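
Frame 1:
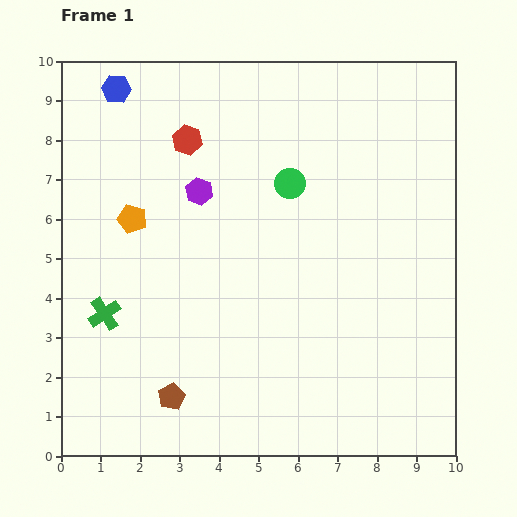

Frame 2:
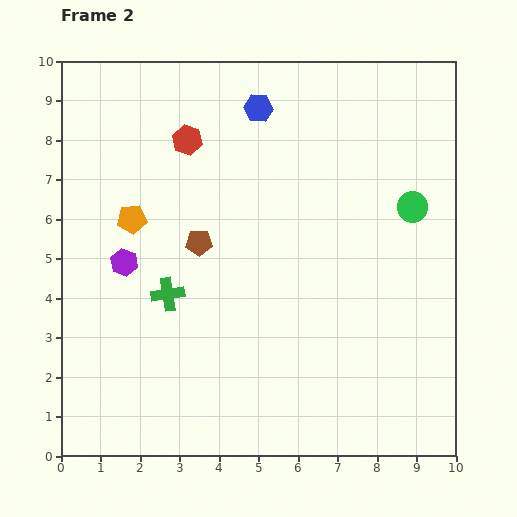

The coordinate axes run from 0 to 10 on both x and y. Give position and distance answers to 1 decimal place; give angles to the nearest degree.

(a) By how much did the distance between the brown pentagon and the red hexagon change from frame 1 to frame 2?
-3.9

Distance in frame 1: 6.5. Distance in frame 2: 2.6.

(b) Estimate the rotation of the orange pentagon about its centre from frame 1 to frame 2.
22° counter-clockwise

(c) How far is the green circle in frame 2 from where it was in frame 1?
3.2

The green circle moved from (5.8, 6.9) to (8.9, 6.3), a distance of √(3.1² + 0.6²) ≈ 3.2.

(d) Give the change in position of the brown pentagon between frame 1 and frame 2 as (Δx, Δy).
(0.7, 3.9)

The brown pentagon was at (2.8, 1.5) in frame 1 and (3.5, 5.4) in frame 2.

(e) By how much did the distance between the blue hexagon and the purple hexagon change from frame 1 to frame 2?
+1.9

Distance in frame 1: 3.3. Distance in frame 2: 5.2.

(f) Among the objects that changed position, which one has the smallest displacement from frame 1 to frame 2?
the green cross

(moved 1.7)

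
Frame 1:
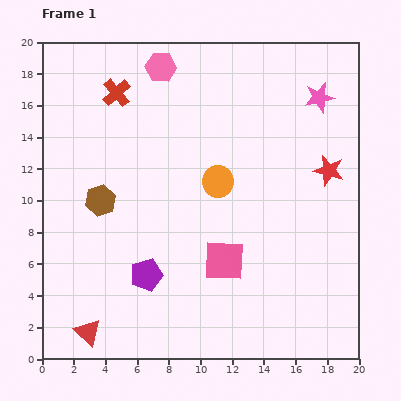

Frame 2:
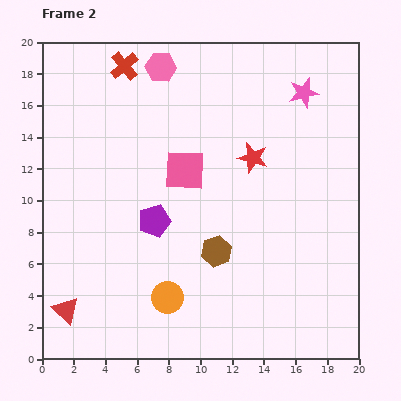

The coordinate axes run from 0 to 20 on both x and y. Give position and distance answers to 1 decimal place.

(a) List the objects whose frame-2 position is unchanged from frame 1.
the pink hexagon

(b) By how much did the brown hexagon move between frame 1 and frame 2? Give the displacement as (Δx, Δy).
(7.3, -3.2)

The brown hexagon was at (3.7, 10.0) in frame 1 and (11.0, 6.8) in frame 2.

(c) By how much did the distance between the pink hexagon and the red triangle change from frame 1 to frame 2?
-0.9

Distance in frame 1: 17.3. Distance in frame 2: 16.4.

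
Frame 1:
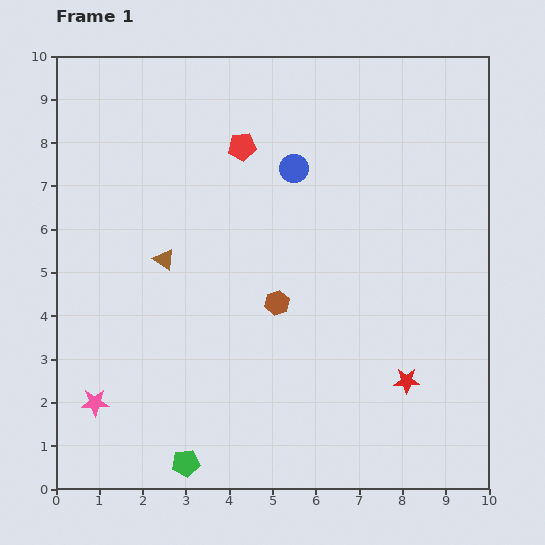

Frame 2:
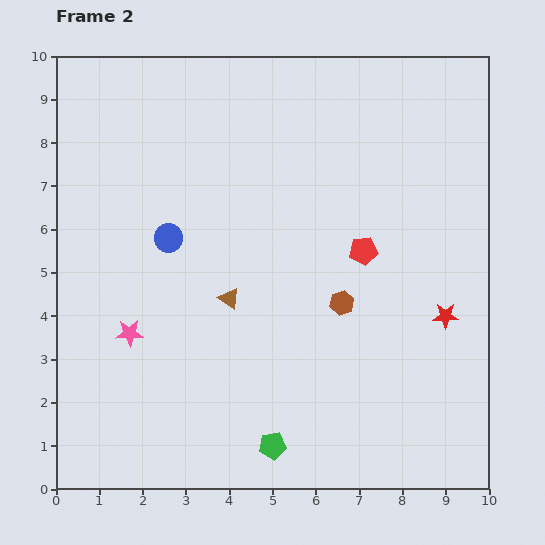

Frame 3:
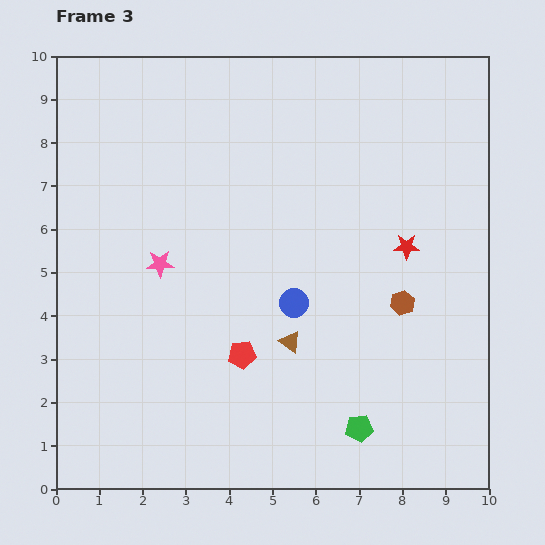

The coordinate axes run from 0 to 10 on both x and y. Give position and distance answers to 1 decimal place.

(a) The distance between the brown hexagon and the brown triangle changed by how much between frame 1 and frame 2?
-0.2

Distance in frame 1: 2.8. Distance in frame 2: 2.6.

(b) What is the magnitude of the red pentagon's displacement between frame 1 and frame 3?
4.8

The red pentagon moved from (4.3, 7.9) to (4.3, 3.1), a distance of √(0.0² + 4.8²) ≈ 4.8.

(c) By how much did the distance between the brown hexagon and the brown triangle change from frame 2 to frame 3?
+0.2

Distance in frame 2: 2.6. Distance in frame 3: 2.8.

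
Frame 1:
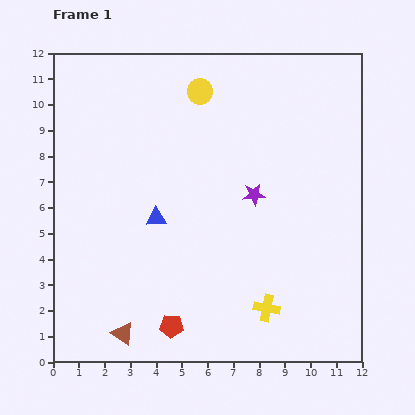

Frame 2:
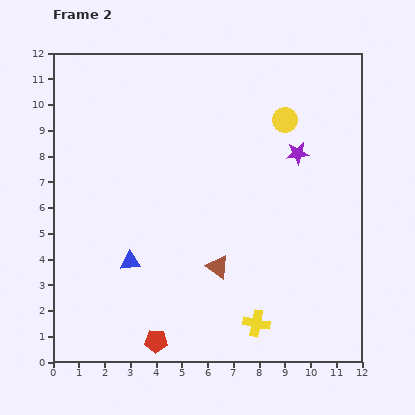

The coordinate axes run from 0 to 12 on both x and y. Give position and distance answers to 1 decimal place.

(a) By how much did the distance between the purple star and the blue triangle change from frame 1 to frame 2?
+3.8

Distance in frame 1: 3.9. Distance in frame 2: 7.7.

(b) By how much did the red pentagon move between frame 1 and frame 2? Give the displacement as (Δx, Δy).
(-0.6, -0.6)

The red pentagon was at (4.6, 1.4) in frame 1 and (4.0, 0.8) in frame 2.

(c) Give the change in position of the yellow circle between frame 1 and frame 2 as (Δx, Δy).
(3.3, -1.1)

The yellow circle was at (5.7, 10.5) in frame 1 and (9.0, 9.4) in frame 2.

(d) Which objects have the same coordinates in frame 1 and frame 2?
none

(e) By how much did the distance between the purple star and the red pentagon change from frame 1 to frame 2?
+3.1

Distance in frame 1: 6.0. Distance in frame 2: 9.1.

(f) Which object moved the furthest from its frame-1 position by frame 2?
the brown triangle

(moved 4.5; next 3.5)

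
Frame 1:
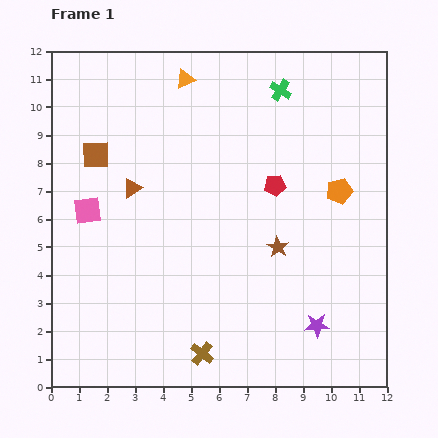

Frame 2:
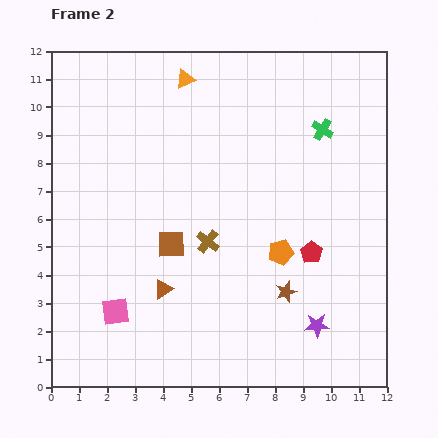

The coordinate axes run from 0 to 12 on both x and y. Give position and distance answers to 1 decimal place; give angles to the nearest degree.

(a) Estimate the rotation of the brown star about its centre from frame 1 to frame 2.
21° clockwise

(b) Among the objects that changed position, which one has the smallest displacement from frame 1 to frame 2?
the brown star

(moved 1.6)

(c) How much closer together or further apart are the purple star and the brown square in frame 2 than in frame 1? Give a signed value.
-4.0

Distance in frame 1: 10.0. Distance in frame 2: 6.0.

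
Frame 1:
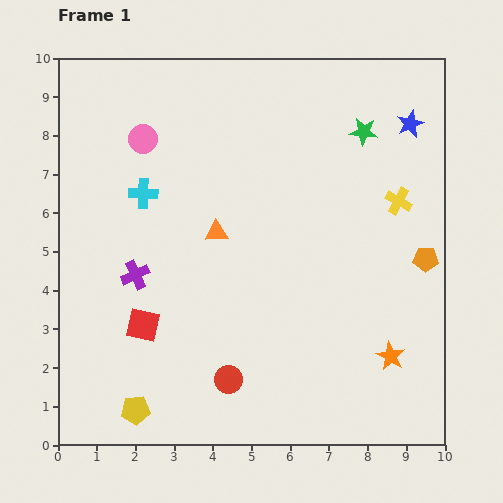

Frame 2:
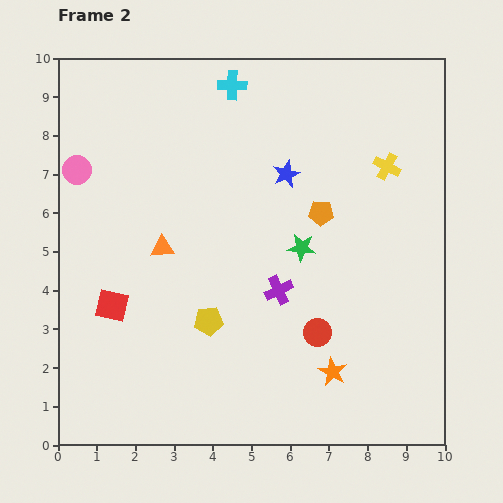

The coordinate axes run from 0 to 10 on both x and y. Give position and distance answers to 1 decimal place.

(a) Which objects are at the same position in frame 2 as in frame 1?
none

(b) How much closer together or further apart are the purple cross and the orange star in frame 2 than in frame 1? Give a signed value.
-4.4

Distance in frame 1: 6.9. Distance in frame 2: 2.5.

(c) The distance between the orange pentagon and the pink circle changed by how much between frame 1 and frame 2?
-1.5

Distance in frame 1: 7.9. Distance in frame 2: 6.4.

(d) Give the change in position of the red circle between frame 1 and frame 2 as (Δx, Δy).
(2.3, 1.2)

The red circle was at (4.4, 1.7) in frame 1 and (6.7, 2.9) in frame 2.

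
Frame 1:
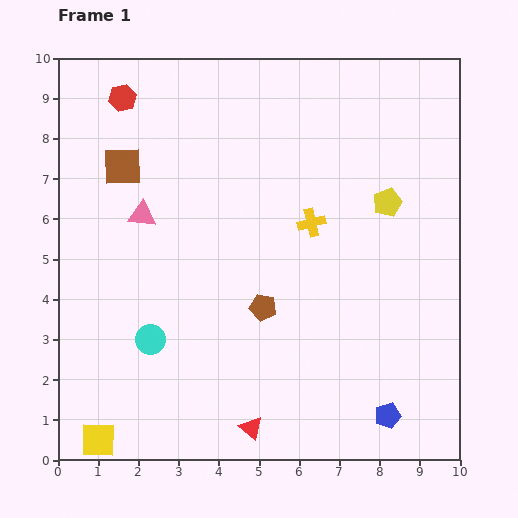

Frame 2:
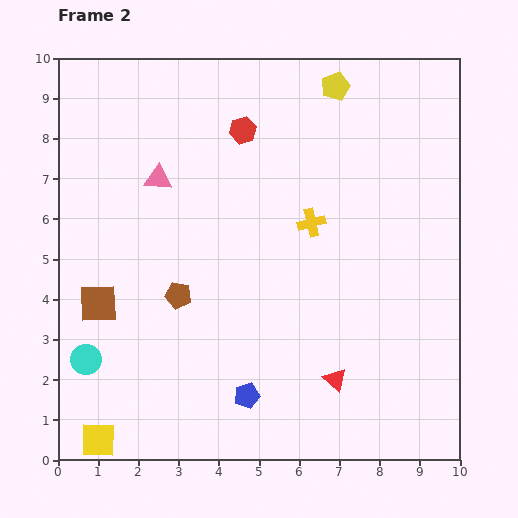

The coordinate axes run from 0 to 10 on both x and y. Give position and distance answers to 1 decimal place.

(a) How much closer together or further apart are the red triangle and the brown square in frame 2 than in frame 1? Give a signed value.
-1.0

Distance in frame 1: 7.2. Distance in frame 2: 6.2.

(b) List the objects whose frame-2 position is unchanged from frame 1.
the yellow cross, the yellow square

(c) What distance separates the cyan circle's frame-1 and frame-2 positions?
1.7

The cyan circle moved from (2.3, 3.0) to (0.7, 2.5), a distance of √(1.6² + 0.5²) ≈ 1.7.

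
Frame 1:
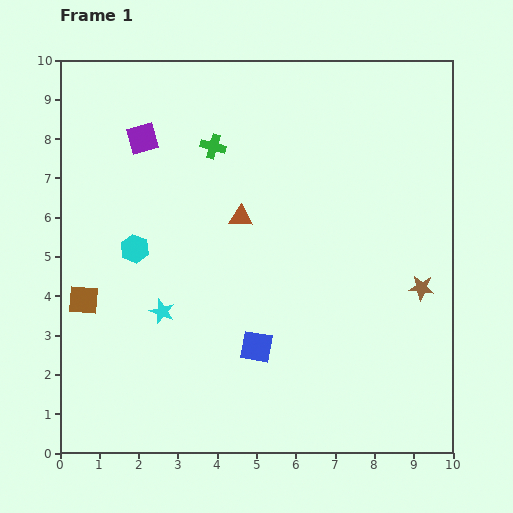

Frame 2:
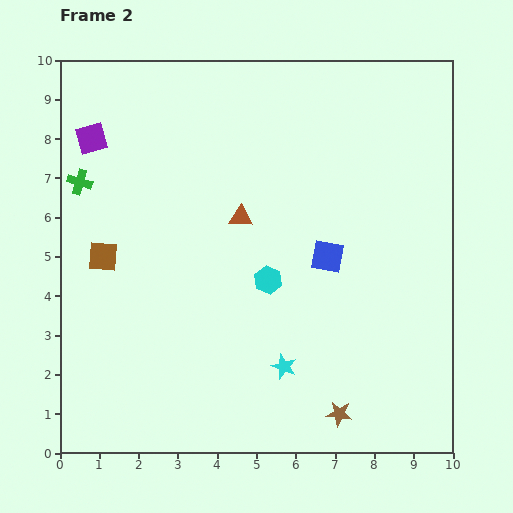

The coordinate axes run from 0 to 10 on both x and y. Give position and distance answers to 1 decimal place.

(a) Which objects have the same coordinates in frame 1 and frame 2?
the brown triangle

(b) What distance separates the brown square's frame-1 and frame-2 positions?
1.2

The brown square moved from (0.6, 3.9) to (1.1, 5.0), a distance of √(0.5² + 1.1²) ≈ 1.2.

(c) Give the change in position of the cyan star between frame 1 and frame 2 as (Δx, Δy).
(3.1, -1.4)

The cyan star was at (2.6, 3.6) in frame 1 and (5.7, 2.2) in frame 2.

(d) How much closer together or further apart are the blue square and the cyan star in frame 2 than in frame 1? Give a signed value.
+0.4

Distance in frame 1: 2.6. Distance in frame 2: 3.0.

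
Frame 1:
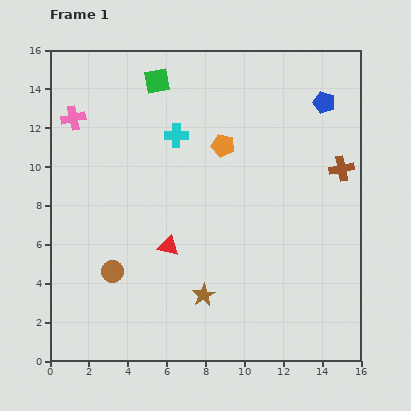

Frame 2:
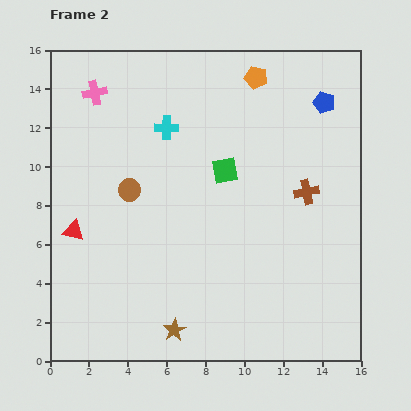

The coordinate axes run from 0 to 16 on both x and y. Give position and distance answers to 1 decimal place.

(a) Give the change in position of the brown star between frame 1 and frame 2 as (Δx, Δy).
(-1.5, -1.8)

The brown star was at (7.9, 3.4) in frame 1 and (6.4, 1.6) in frame 2.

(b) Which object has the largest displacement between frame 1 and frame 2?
the green square

(moved 5.8; next 5.0)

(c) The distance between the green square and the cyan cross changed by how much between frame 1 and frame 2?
+0.7

Distance in frame 1: 3.0. Distance in frame 2: 3.7.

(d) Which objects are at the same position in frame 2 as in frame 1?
the blue pentagon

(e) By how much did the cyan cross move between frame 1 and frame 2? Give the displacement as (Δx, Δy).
(-0.5, 0.4)

The cyan cross was at (6.5, 11.6) in frame 1 and (6.0, 12.0) in frame 2.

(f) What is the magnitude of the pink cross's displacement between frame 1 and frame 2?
1.7

The pink cross moved from (1.2, 12.5) to (2.3, 13.8), a distance of √(1.1² + 1.3²) ≈ 1.7.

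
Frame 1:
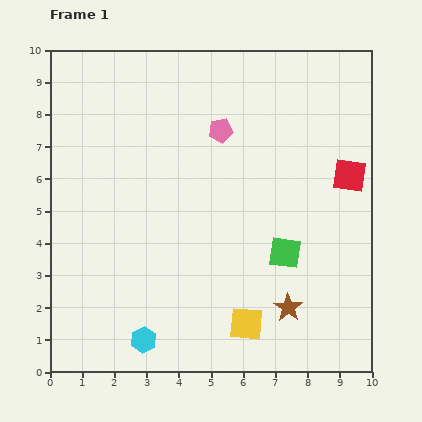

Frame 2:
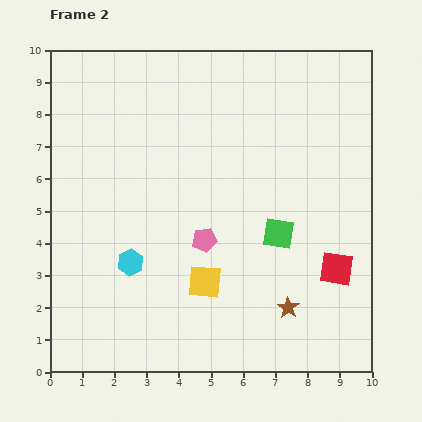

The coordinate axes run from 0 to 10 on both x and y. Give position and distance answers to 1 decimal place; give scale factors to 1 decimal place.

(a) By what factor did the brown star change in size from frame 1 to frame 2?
0.8×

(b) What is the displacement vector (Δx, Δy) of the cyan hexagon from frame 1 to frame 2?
(-0.4, 2.4)

The cyan hexagon was at (2.9, 1.0) in frame 1 and (2.5, 3.4) in frame 2.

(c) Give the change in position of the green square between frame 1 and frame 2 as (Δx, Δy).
(-0.2, 0.6)

The green square was at (7.3, 3.7) in frame 1 and (7.1, 4.3) in frame 2.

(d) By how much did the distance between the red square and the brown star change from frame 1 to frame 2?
-2.6

Distance in frame 1: 4.5. Distance in frame 2: 1.9.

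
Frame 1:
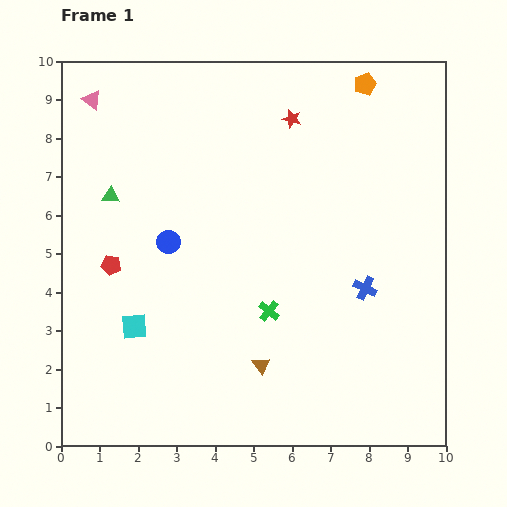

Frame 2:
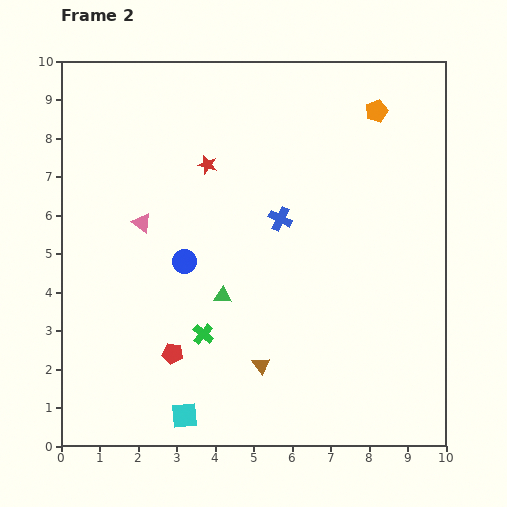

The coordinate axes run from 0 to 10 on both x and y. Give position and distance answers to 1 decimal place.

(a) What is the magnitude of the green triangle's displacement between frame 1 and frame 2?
3.9

The green triangle moved from (1.3, 6.5) to (4.2, 3.9), a distance of √(2.9² + 2.6²) ≈ 3.9.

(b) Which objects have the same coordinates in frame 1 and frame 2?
the brown triangle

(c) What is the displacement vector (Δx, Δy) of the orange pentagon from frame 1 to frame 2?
(0.3, -0.7)

The orange pentagon was at (7.9, 9.4) in frame 1 and (8.2, 8.7) in frame 2.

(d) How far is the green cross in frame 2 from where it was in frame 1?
1.8

The green cross moved from (5.4, 3.5) to (3.7, 2.9), a distance of √(1.7² + 0.6²) ≈ 1.8.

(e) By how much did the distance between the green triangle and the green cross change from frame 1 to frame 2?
-4.0

Distance in frame 1: 5.1. Distance in frame 2: 1.1.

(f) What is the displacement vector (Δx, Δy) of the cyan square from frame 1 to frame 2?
(1.3, -2.3)

The cyan square was at (1.9, 3.1) in frame 1 and (3.2, 0.8) in frame 2.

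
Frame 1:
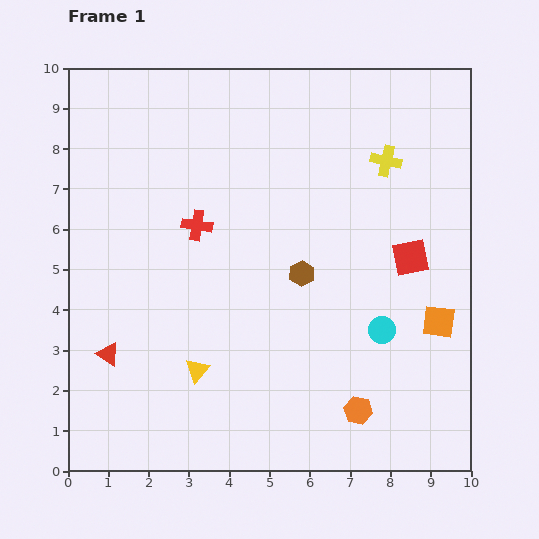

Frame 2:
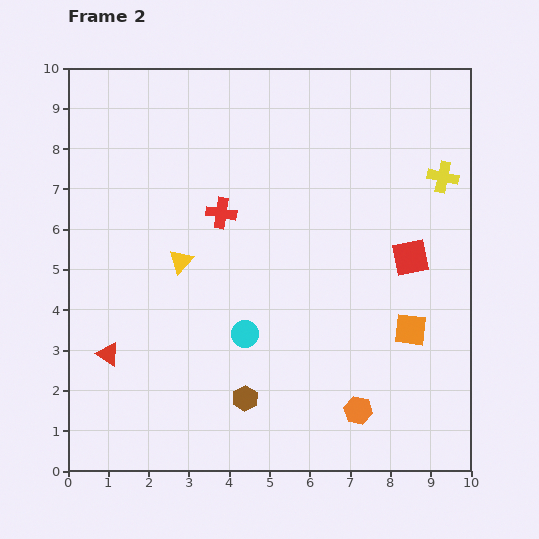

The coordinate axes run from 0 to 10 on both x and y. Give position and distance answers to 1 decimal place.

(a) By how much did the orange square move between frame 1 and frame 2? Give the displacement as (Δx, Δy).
(-0.7, -0.2)

The orange square was at (9.2, 3.7) in frame 1 and (8.5, 3.5) in frame 2.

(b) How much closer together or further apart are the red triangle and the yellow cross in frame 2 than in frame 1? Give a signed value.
+1.0

Distance in frame 1: 8.4. Distance in frame 2: 9.4.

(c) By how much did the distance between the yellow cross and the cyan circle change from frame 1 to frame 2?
+2.1

Distance in frame 1: 4.2. Distance in frame 2: 6.3.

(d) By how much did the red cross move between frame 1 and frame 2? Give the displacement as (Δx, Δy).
(0.6, 0.3)

The red cross was at (3.2, 6.1) in frame 1 and (3.8, 6.4) in frame 2.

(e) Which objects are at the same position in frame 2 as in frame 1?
the red square, the red triangle, the orange hexagon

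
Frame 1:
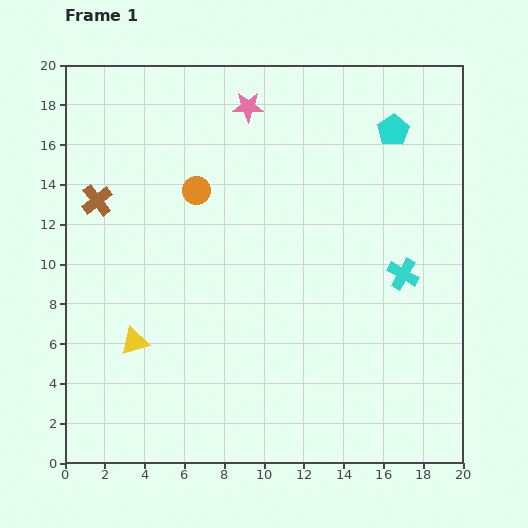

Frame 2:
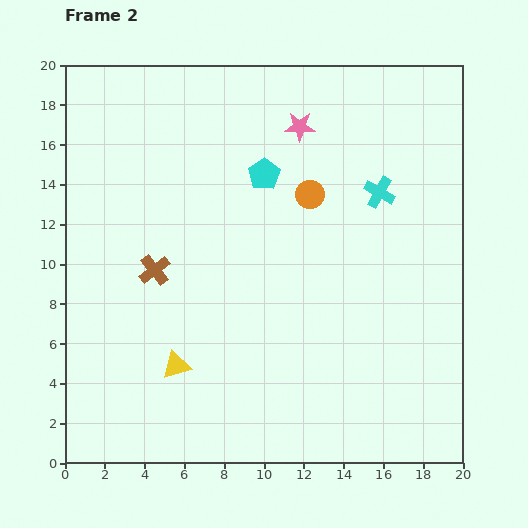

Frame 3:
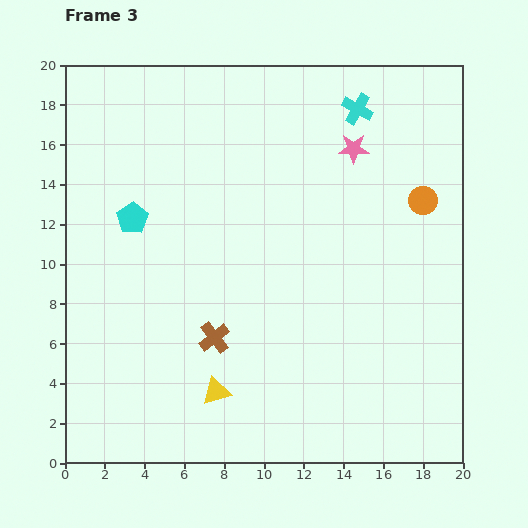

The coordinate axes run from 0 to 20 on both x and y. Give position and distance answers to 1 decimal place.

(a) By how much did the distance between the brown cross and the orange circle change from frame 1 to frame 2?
+3.7

Distance in frame 1: 5.0. Distance in frame 2: 8.7.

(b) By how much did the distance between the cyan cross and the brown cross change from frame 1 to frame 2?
-3.8

Distance in frame 1: 15.8. Distance in frame 2: 12.0.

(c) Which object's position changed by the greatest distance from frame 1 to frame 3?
the cyan pentagon

(moved 13.8; next 11.4)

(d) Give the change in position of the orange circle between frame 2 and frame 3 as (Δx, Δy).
(5.7, -0.3)

The orange circle was at (12.3, 13.5) in frame 2 and (18.0, 13.2) in frame 3.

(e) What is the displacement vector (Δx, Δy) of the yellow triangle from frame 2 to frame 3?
(2.0, -1.3)

The yellow triangle was at (5.6, 4.9) in frame 2 and (7.6, 3.6) in frame 3.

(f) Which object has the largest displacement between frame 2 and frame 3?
the cyan pentagon

(moved 7.0; next 5.7)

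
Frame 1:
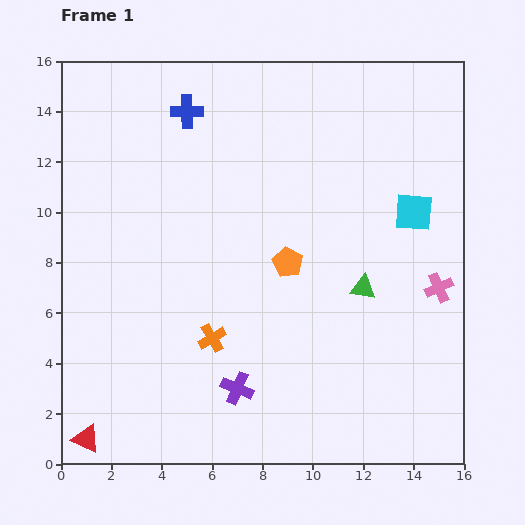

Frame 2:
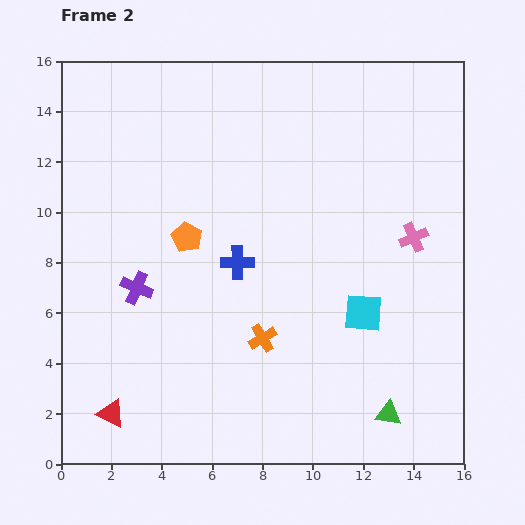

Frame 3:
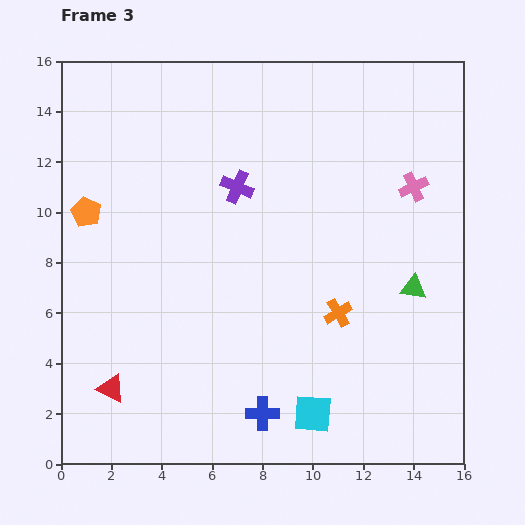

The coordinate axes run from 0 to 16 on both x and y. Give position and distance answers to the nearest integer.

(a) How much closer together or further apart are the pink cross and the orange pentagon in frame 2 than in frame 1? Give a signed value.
+3

Distance in frame 1: 6. Distance in frame 2: 9.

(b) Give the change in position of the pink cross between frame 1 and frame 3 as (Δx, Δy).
(-1, 4)

The pink cross was at (15, 7) in frame 1 and (14, 11) in frame 3.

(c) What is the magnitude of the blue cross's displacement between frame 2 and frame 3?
6

The blue cross moved from (7, 8) to (8, 2), a distance of √(1² + 6²) ≈ 6.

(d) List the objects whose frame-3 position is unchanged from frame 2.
none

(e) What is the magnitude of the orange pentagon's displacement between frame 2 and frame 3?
4

The orange pentagon moved from (5, 9) to (1, 10), a distance of √(4² + 1²) ≈ 4.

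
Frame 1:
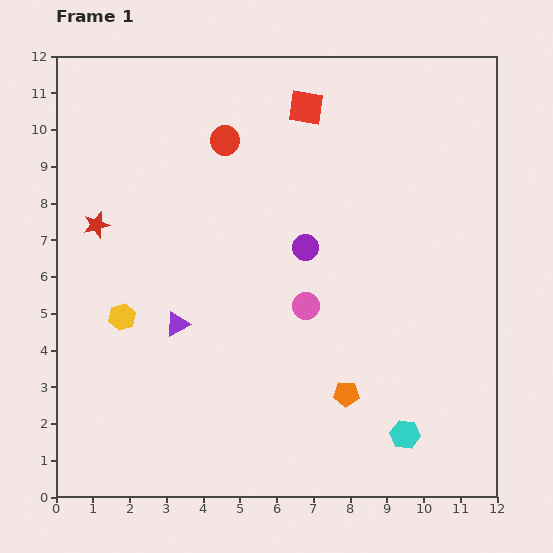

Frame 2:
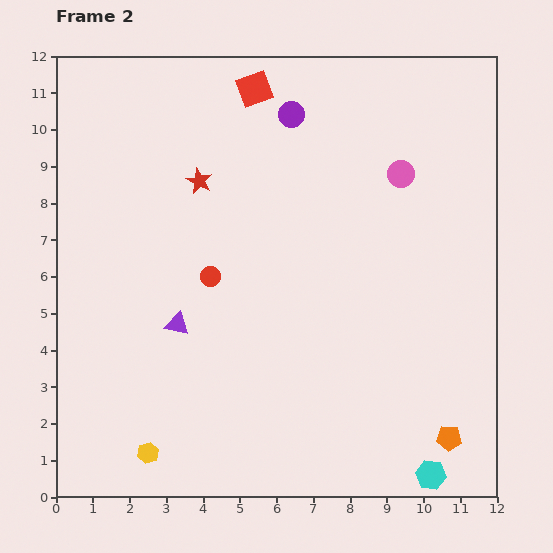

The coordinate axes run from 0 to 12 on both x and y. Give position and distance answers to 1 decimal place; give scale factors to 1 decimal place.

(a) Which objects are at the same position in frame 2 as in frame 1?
the purple triangle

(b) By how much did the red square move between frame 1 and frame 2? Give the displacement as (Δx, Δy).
(-1.4, 0.5)

The red square was at (6.8, 10.6) in frame 1 and (5.4, 11.1) in frame 2.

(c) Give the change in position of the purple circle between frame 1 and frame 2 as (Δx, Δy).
(-0.4, 3.6)

The purple circle was at (6.8, 6.8) in frame 1 and (6.4, 10.4) in frame 2.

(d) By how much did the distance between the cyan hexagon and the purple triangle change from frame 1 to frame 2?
+1.1

Distance in frame 1: 6.9. Distance in frame 2: 8.0.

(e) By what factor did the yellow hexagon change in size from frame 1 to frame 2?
0.8×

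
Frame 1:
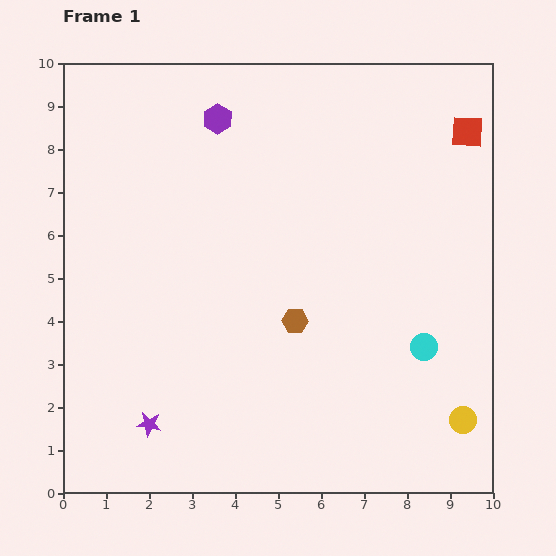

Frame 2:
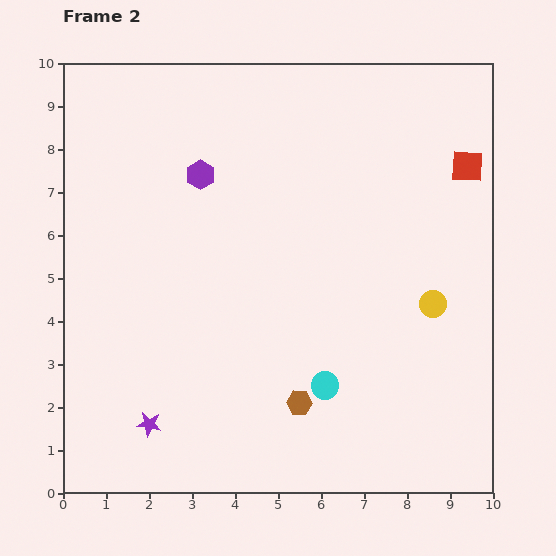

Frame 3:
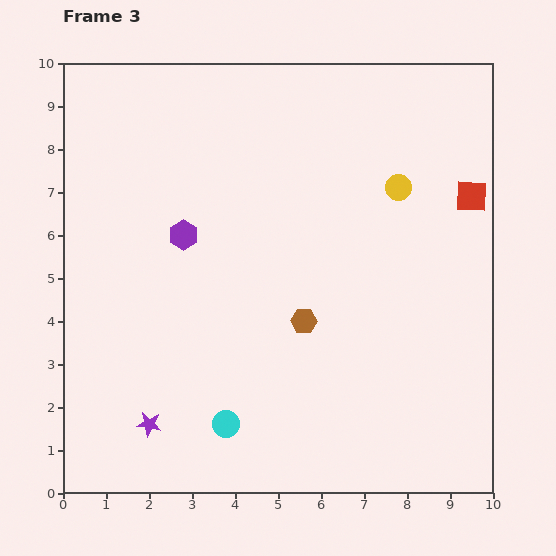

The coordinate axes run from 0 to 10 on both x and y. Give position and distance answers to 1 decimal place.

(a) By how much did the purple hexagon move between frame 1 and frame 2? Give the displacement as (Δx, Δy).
(-0.4, -1.3)

The purple hexagon was at (3.6, 8.7) in frame 1 and (3.2, 7.4) in frame 2.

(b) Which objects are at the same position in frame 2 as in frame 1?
the purple star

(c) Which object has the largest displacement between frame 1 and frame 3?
the yellow circle

(moved 5.6; next 4.9)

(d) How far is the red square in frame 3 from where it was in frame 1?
1.5

The red square moved from (9.4, 8.4) to (9.5, 6.9), a distance of √(0.1² + 1.5²) ≈ 1.5.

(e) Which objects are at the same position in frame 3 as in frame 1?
the purple star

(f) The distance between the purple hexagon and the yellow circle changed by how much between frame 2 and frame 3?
-1.1

Distance in frame 2: 6.2. Distance in frame 3: 5.1.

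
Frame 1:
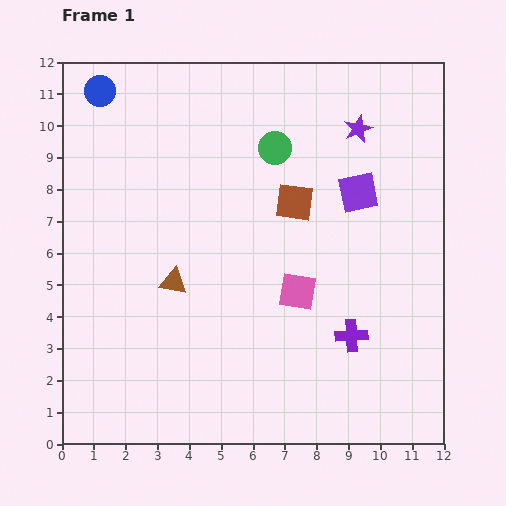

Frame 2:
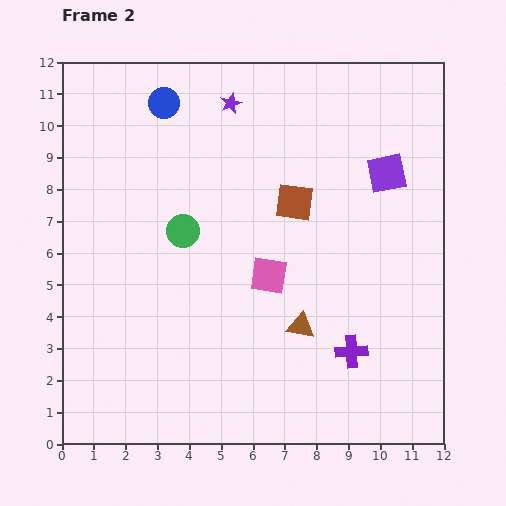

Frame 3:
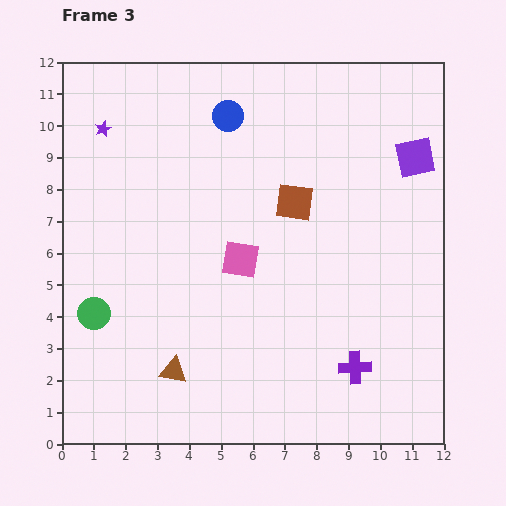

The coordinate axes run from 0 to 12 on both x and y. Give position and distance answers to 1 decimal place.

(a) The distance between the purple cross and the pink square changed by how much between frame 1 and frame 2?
+1.3

Distance in frame 1: 2.2. Distance in frame 2: 3.5.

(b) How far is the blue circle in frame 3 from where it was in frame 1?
4.1

The blue circle moved from (1.2, 11.1) to (5.2, 10.3), a distance of √(4.0² + 0.8²) ≈ 4.1.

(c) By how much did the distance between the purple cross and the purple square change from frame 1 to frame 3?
+2.4

Distance in frame 1: 4.5. Distance in frame 3: 6.9.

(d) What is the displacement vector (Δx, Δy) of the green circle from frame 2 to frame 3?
(-2.8, -2.6)

The green circle was at (3.8, 6.7) in frame 2 and (1.0, 4.1) in frame 3.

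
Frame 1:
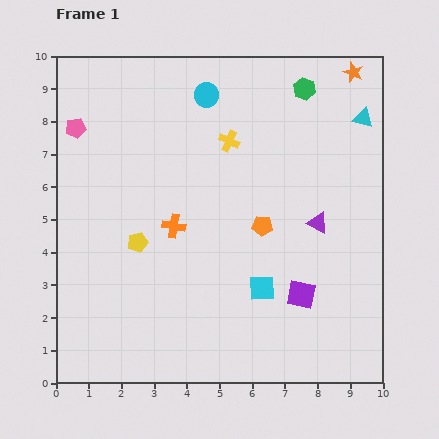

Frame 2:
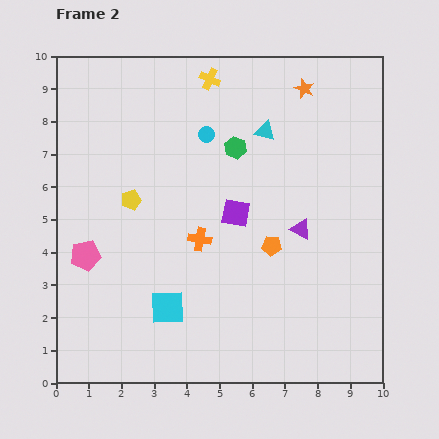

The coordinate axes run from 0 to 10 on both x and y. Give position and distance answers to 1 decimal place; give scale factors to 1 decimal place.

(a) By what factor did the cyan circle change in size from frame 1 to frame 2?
0.7×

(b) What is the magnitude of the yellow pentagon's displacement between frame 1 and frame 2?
1.3

The yellow pentagon moved from (2.5, 4.3) to (2.3, 5.6), a distance of √(0.2² + 1.3²) ≈ 1.3.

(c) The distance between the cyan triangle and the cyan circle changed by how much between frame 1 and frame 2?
-3.1

Distance in frame 1: 4.9. Distance in frame 2: 1.8.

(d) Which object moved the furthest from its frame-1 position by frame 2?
the pink pentagon

(moved 3.9; next 3.2)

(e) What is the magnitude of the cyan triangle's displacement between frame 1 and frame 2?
3.0

The cyan triangle moved from (9.4, 8.1) to (6.4, 7.7), a distance of √(3.0² + 0.4²) ≈ 3.0.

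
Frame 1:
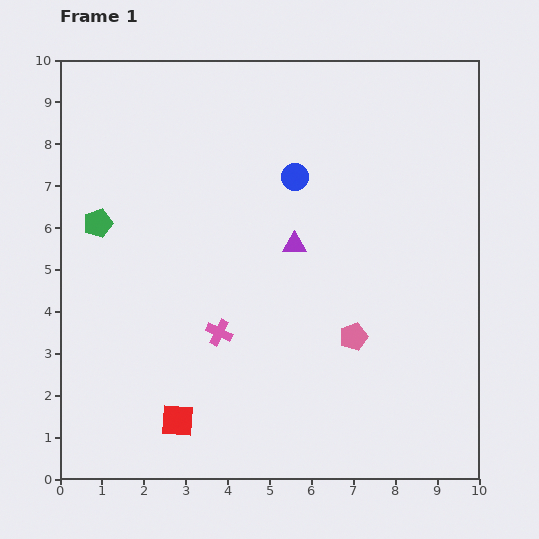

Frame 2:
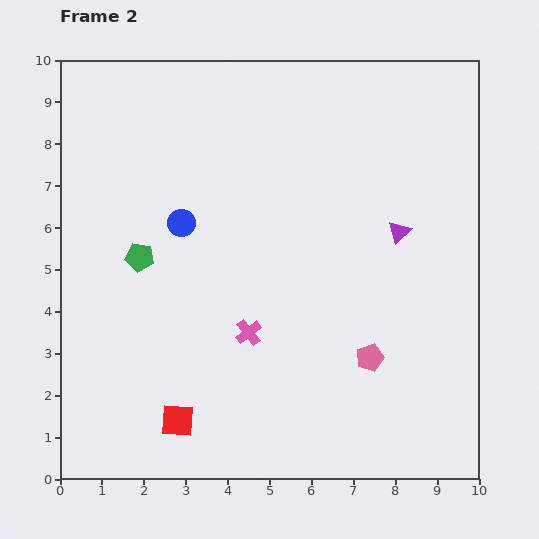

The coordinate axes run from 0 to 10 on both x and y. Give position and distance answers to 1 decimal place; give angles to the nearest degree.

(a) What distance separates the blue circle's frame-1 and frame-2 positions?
2.9

The blue circle moved from (5.6, 7.2) to (2.9, 6.1), a distance of √(2.7² + 1.1²) ≈ 2.9.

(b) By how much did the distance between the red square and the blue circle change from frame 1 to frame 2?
-1.7

Distance in frame 1: 6.4. Distance in frame 2: 4.7.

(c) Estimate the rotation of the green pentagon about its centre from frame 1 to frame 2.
27° clockwise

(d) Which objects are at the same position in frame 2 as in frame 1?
the red square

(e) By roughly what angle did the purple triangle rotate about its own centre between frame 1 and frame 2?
44° counter-clockwise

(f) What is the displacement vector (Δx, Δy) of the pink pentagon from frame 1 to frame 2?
(0.4, -0.5)

The pink pentagon was at (7.0, 3.4) in frame 1 and (7.4, 2.9) in frame 2.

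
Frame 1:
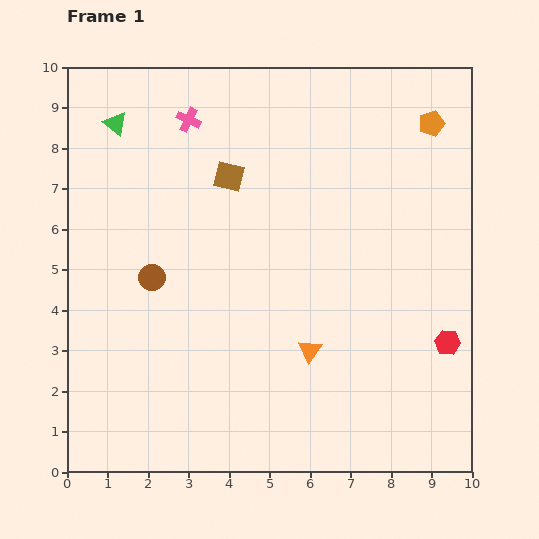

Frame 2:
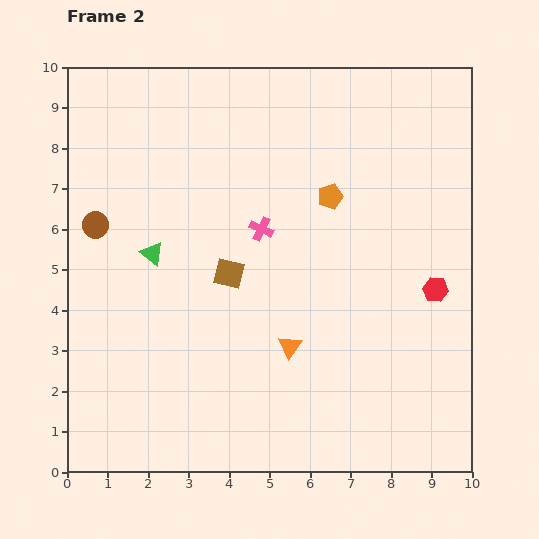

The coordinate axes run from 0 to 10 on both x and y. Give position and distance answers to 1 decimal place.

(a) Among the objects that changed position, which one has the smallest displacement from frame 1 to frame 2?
the orange triangle

(moved 0.5)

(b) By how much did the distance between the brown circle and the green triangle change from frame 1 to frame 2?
-2.3

Distance in frame 1: 3.9. Distance in frame 2: 1.6.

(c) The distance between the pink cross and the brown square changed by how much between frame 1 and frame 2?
-0.3

Distance in frame 1: 1.7. Distance in frame 2: 1.4.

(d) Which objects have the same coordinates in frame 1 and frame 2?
none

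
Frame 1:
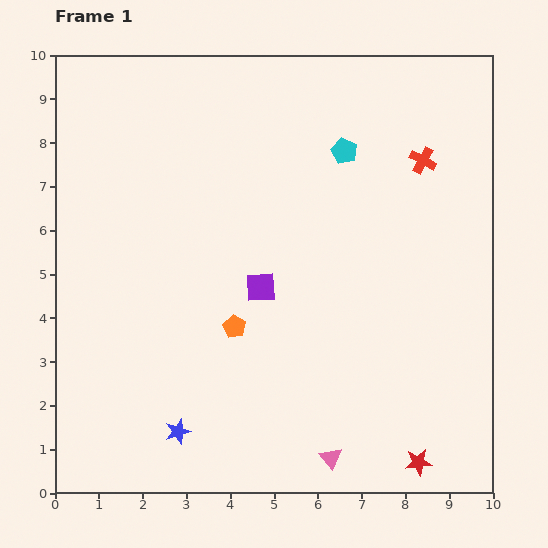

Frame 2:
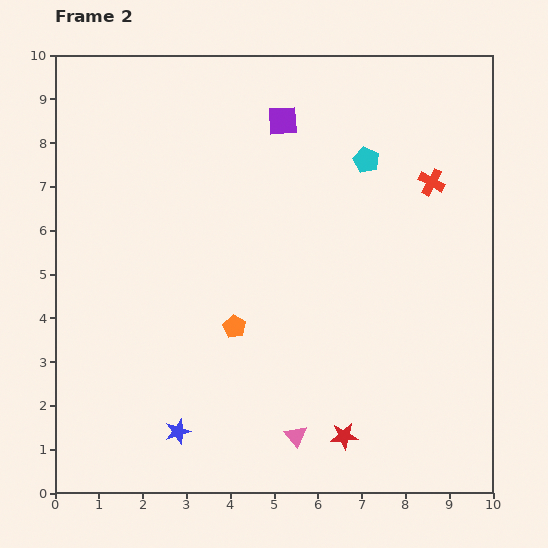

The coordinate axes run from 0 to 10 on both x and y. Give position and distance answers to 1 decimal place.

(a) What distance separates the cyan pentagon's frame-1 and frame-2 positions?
0.5

The cyan pentagon moved from (6.6, 7.8) to (7.1, 7.6), a distance of √(0.5² + 0.2²) ≈ 0.5.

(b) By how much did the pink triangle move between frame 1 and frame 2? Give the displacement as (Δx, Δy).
(-0.8, 0.5)

The pink triangle was at (6.3, 0.8) in frame 1 and (5.5, 1.3) in frame 2.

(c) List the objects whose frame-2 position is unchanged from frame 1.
the orange pentagon, the blue star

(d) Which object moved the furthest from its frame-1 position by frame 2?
the purple square

(moved 3.8; next 1.8)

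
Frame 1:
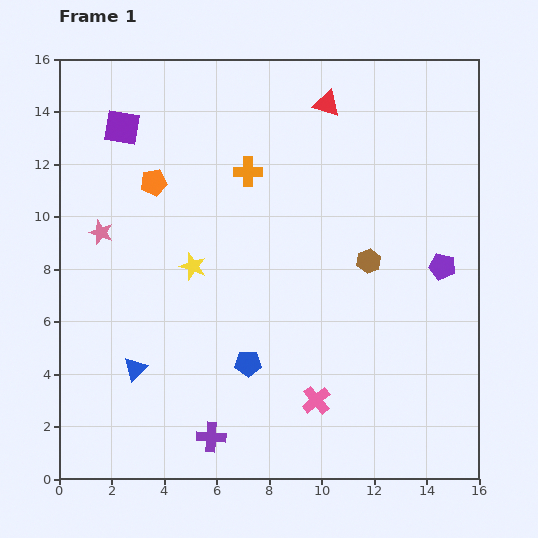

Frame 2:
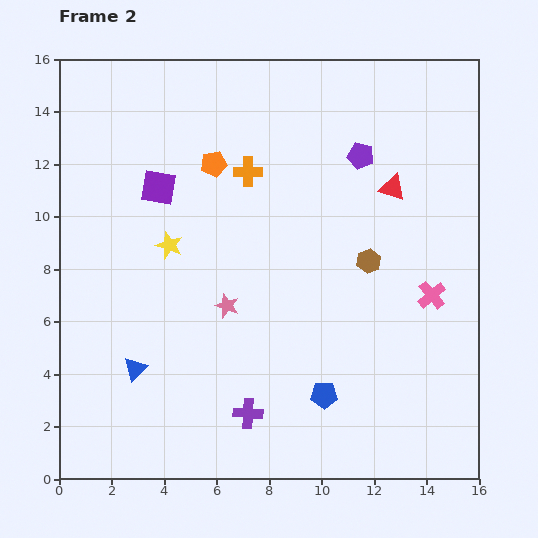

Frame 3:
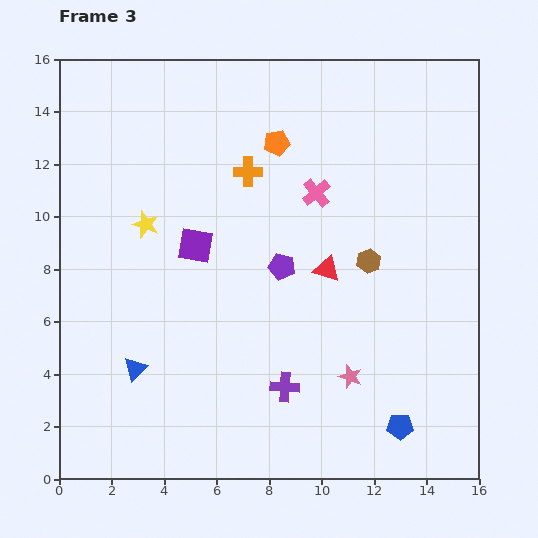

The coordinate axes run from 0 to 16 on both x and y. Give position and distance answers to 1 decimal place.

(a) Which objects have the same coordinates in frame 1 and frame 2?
the orange cross, the brown hexagon, the blue triangle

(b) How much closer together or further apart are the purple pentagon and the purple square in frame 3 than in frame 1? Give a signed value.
-9.9

Distance in frame 1: 13.3. Distance in frame 3: 3.4.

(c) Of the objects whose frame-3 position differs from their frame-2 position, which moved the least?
the yellow star

(moved 1.2)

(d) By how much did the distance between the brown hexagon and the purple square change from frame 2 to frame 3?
-1.9

Distance in frame 2: 8.5. Distance in frame 3: 6.6.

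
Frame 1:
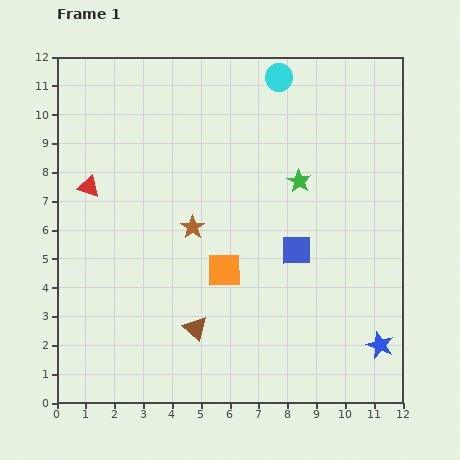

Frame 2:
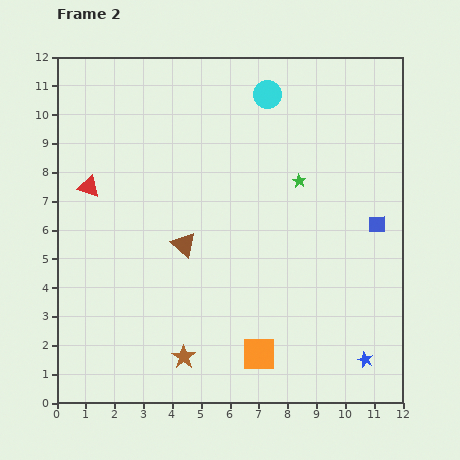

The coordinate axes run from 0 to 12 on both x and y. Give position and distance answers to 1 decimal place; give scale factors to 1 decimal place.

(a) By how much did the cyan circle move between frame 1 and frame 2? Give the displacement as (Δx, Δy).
(-0.4, -0.6)

The cyan circle was at (7.7, 11.3) in frame 1 and (7.3, 10.7) in frame 2.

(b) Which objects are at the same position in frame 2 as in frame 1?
the green star, the red triangle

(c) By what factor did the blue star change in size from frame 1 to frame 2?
0.6×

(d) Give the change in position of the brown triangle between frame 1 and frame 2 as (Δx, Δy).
(-0.4, 2.9)

The brown triangle was at (4.8, 2.6) in frame 1 and (4.4, 5.5) in frame 2.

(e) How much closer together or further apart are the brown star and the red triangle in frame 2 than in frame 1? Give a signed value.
+2.9

Distance in frame 1: 3.9. Distance in frame 2: 6.8.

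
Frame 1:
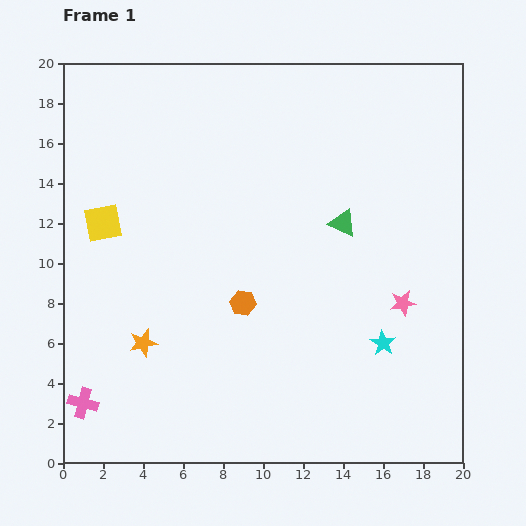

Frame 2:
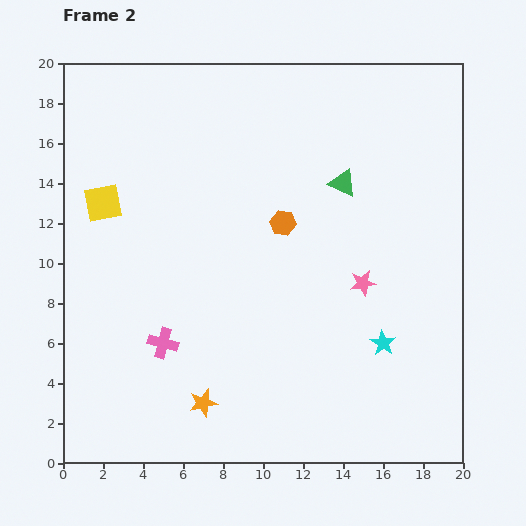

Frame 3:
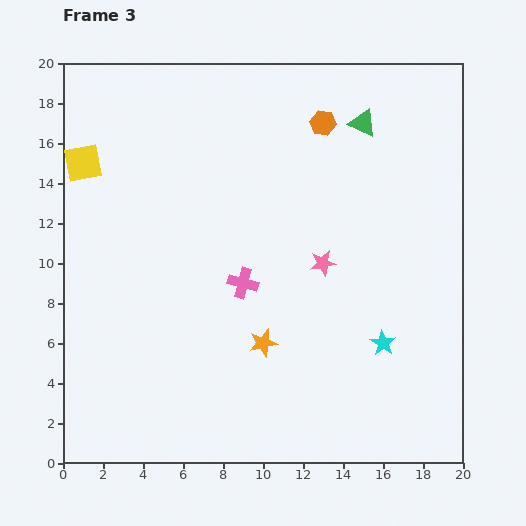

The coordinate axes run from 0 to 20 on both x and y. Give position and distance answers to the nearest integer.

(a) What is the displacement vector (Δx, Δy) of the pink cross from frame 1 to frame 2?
(4, 3)

The pink cross was at (1, 3) in frame 1 and (5, 6) in frame 2.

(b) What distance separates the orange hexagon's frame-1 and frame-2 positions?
4

The orange hexagon moved from (9, 8) to (11, 12), a distance of √(2² + 4²) ≈ 4.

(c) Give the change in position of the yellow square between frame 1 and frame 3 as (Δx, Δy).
(-1, 3)

The yellow square was at (2, 12) in frame 1 and (1, 15) in frame 3.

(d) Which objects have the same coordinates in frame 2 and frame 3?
the cyan star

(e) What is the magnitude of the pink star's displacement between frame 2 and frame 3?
2

The pink star moved from (15, 9) to (13, 10), a distance of √(2² + 1²) ≈ 2.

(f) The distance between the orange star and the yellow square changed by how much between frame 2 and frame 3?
+2

Distance in frame 2: 11. Distance in frame 3: 13.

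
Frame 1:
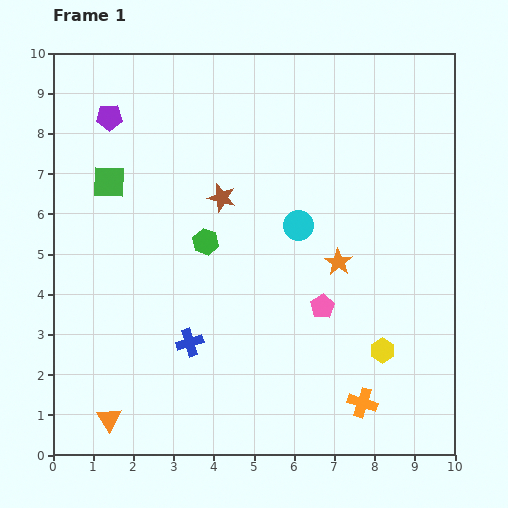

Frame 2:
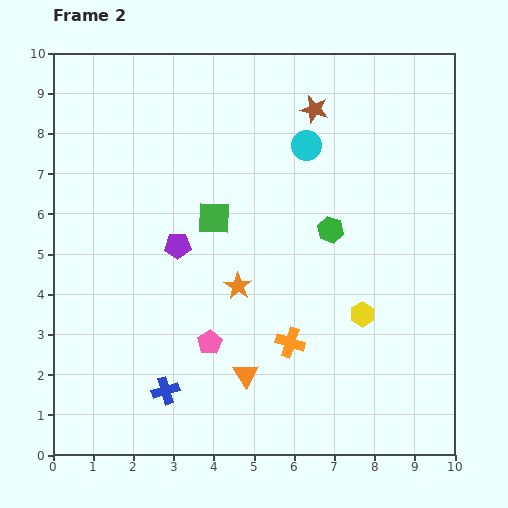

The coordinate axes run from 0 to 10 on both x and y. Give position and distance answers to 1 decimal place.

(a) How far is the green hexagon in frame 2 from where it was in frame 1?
3.1

The green hexagon moved from (3.8, 5.3) to (6.9, 5.6), a distance of √(3.1² + 0.3²) ≈ 3.1.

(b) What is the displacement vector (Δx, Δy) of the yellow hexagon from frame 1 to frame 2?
(-0.5, 0.9)

The yellow hexagon was at (8.2, 2.6) in frame 1 and (7.7, 3.5) in frame 2.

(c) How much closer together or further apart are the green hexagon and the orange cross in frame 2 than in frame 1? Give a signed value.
-2.6

Distance in frame 1: 5.6. Distance in frame 2: 3.0.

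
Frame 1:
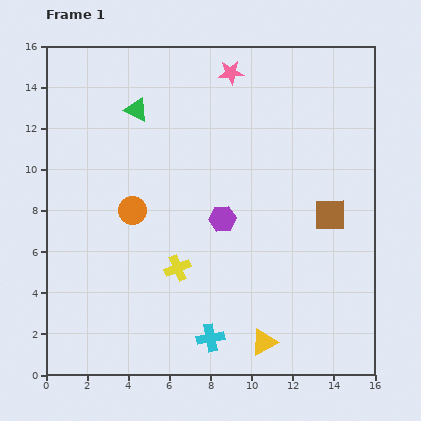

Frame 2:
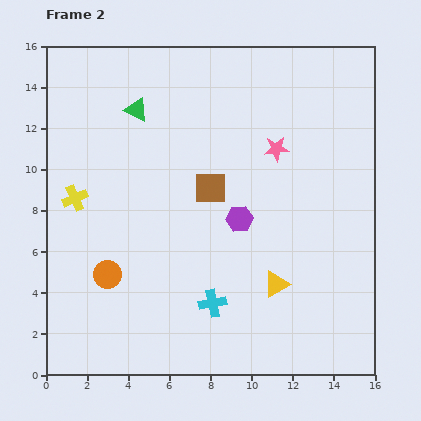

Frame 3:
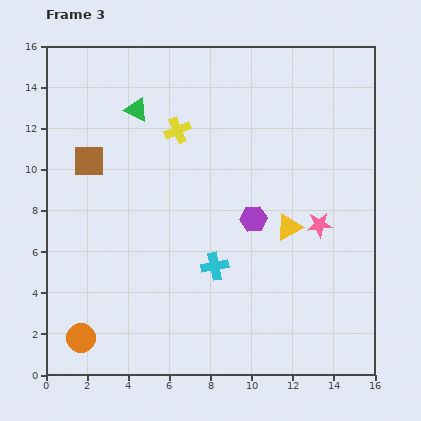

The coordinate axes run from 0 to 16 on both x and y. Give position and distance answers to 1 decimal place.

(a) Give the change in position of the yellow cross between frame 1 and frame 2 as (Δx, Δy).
(-5.0, 3.4)

The yellow cross was at (6.4, 5.2) in frame 1 and (1.4, 8.6) in frame 2.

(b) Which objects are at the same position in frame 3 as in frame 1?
the green triangle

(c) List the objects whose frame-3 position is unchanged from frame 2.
the green triangle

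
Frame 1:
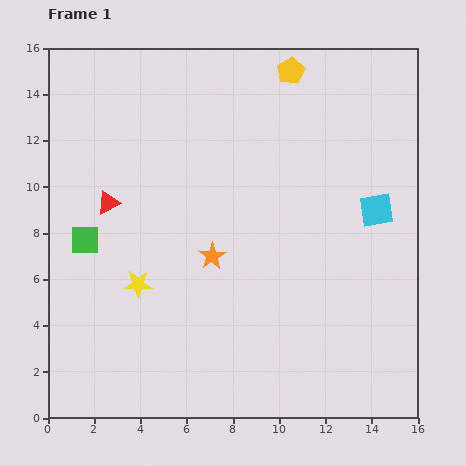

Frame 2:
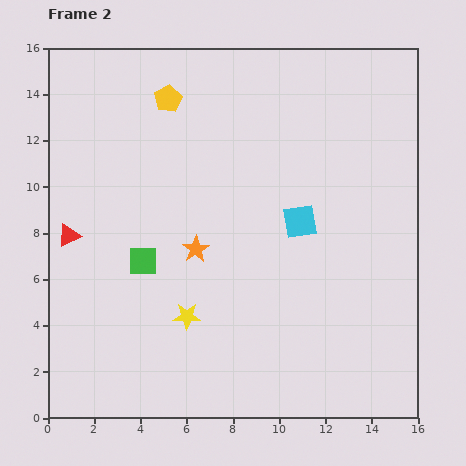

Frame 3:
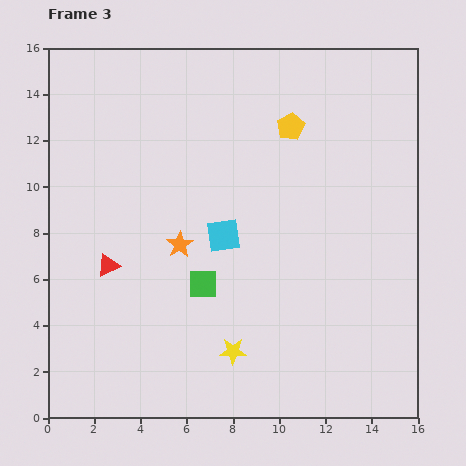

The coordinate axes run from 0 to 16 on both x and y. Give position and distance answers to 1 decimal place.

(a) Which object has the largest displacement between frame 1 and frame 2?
the yellow pentagon

(moved 5.4; next 3.3)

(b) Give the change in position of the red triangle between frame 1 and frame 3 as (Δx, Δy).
(0.0, -2.7)

The red triangle was at (2.6, 9.3) in frame 1 and (2.6, 6.6) in frame 3.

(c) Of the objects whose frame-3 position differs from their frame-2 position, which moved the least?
the orange star

(moved 0.7)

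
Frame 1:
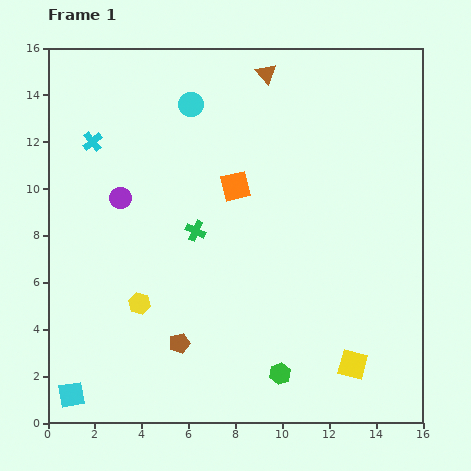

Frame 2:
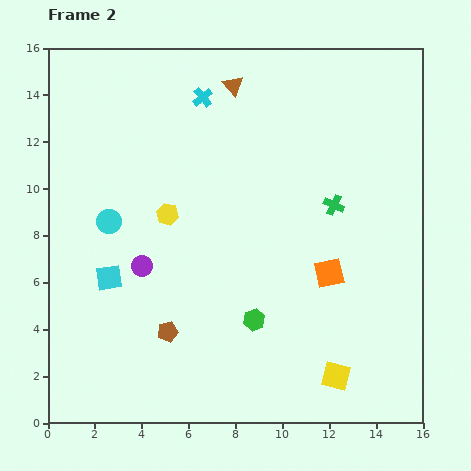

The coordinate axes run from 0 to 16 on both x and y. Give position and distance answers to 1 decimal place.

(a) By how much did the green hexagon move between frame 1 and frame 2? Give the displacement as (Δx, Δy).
(-1.1, 2.3)

The green hexagon was at (9.9, 2.1) in frame 1 and (8.8, 4.4) in frame 2.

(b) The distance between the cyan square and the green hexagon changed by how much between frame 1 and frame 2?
-2.4

Distance in frame 1: 8.9. Distance in frame 2: 6.5.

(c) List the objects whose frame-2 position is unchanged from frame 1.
none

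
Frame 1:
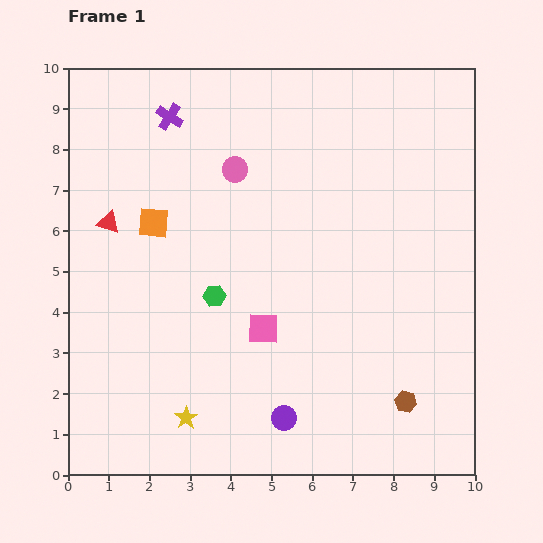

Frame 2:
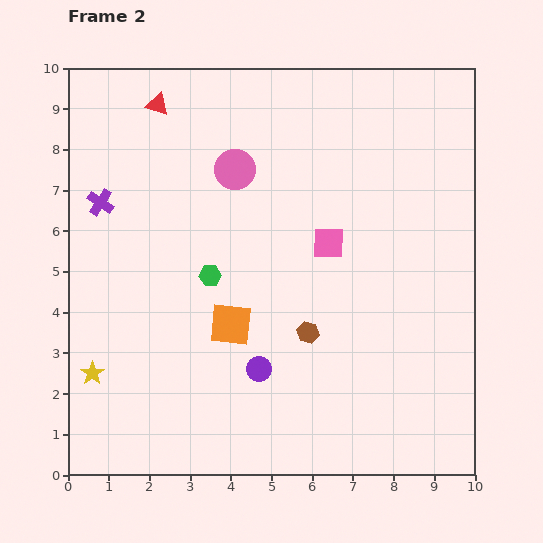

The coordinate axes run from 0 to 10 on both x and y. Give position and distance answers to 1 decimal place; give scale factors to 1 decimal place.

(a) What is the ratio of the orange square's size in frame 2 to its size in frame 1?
1.4×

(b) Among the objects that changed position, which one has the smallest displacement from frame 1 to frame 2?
the green hexagon

(moved 0.5)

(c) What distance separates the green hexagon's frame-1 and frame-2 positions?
0.5

The green hexagon moved from (3.6, 4.4) to (3.5, 4.9), a distance of √(0.1² + 0.5²) ≈ 0.5.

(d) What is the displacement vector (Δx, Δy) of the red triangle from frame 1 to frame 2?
(1.2, 2.9)

The red triangle was at (1.0, 6.2) in frame 1 and (2.2, 9.1) in frame 2.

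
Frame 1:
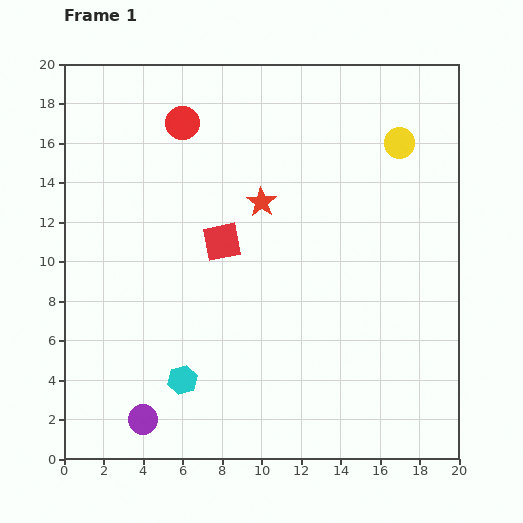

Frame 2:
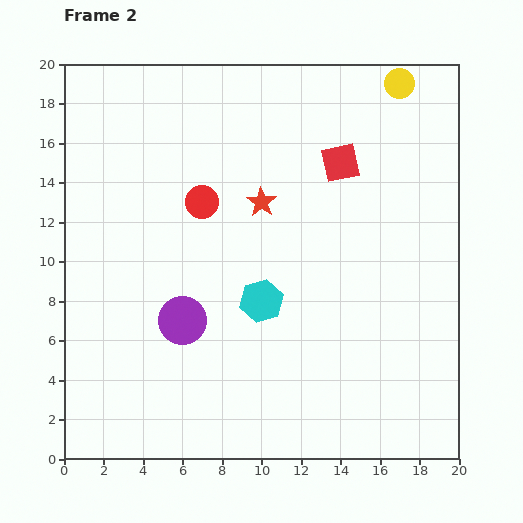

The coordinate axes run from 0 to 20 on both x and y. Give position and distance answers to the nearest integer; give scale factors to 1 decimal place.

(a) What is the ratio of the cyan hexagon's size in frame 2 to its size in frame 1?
1.5×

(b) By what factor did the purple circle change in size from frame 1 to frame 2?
1.6×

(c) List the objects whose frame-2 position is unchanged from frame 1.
the red star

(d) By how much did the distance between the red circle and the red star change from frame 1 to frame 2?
-3

Distance in frame 1: 6. Distance in frame 2: 3.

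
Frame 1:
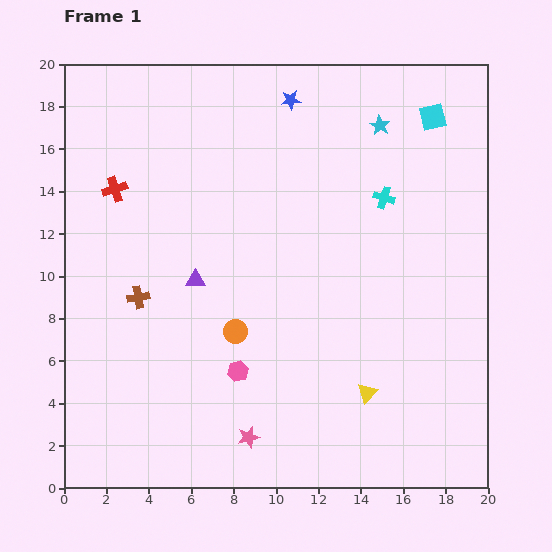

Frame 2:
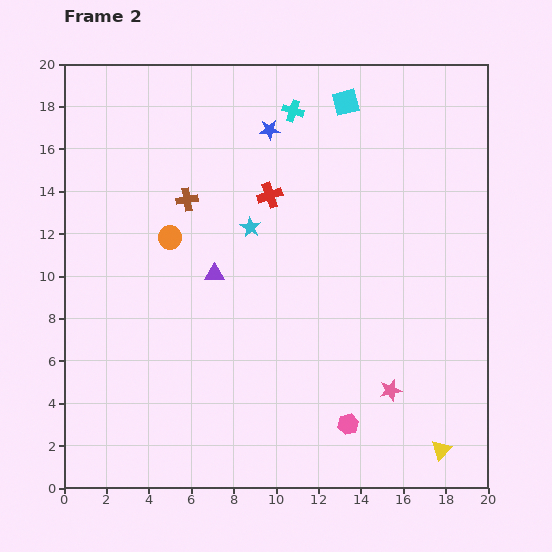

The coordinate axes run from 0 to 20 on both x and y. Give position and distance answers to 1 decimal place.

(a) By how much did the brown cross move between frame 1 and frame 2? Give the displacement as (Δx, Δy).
(2.3, 4.6)

The brown cross was at (3.5, 9.0) in frame 1 and (5.8, 13.6) in frame 2.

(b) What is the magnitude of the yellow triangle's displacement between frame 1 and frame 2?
4.4

The yellow triangle moved from (14.3, 4.5) to (17.8, 1.8), a distance of √(3.5² + 2.7²) ≈ 4.4.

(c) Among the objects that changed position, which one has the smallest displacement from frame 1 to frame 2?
the purple triangle

(moved 0.9)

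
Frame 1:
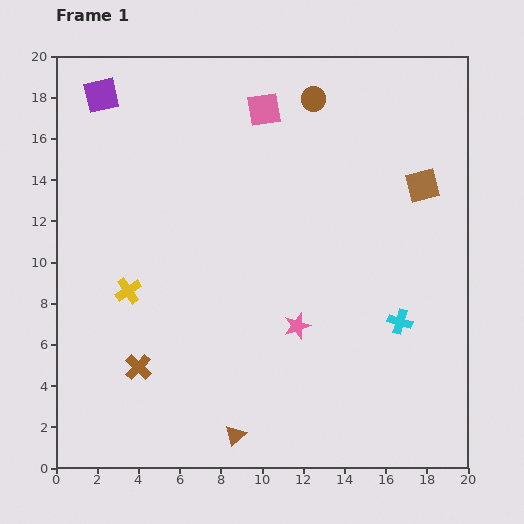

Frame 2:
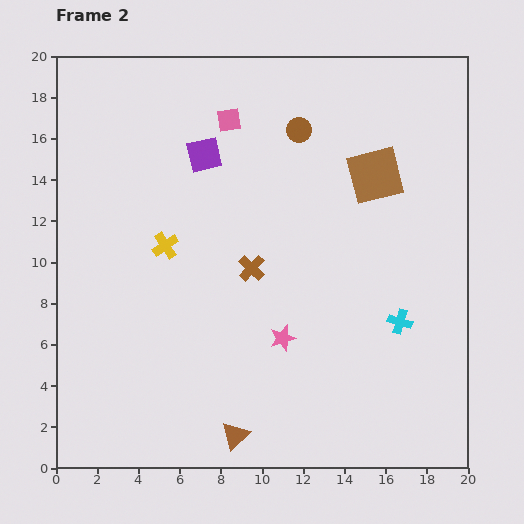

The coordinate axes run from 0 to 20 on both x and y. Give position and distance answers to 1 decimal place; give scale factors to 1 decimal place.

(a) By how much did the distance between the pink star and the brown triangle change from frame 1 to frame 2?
-0.9

Distance in frame 1: 6.1. Distance in frame 2: 5.2.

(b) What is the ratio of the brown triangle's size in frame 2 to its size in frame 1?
1.3×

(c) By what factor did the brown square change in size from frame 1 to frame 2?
1.7×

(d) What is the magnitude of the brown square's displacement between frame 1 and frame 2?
2.4

The brown square moved from (17.8, 13.7) to (15.5, 14.2), a distance of √(2.3² + 0.5²) ≈ 2.4.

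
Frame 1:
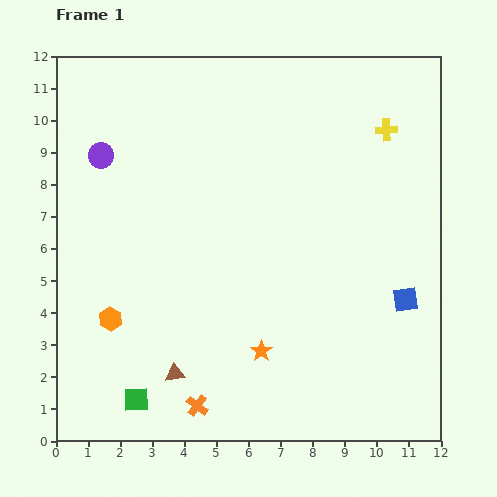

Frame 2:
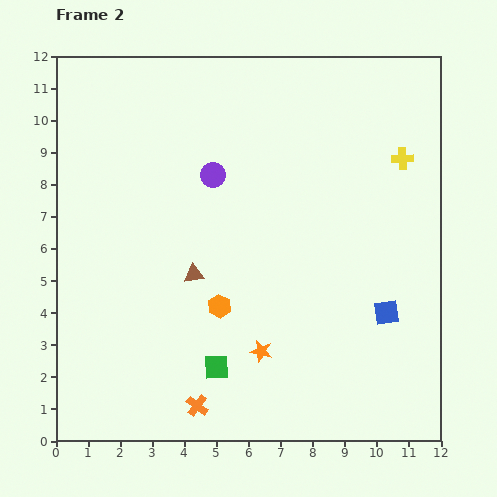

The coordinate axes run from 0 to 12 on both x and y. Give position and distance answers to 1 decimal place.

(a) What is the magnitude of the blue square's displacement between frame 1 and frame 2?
0.7

The blue square moved from (10.9, 4.4) to (10.3, 4.0), a distance of √(0.6² + 0.4²) ≈ 0.7.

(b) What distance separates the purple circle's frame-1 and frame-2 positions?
3.6

The purple circle moved from (1.4, 8.9) to (4.9, 8.3), a distance of √(3.5² + 0.6²) ≈ 3.6.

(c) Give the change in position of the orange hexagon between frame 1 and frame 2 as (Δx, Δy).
(3.4, 0.4)

The orange hexagon was at (1.7, 3.8) in frame 1 and (5.1, 4.2) in frame 2.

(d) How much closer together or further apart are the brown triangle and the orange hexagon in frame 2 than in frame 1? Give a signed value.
-1.3

Distance in frame 1: 2.6. Distance in frame 2: 1.3.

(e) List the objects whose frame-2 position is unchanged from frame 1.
the orange cross, the orange star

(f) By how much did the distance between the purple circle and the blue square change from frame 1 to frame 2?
-3.6

Distance in frame 1: 10.5. Distance in frame 2: 6.9.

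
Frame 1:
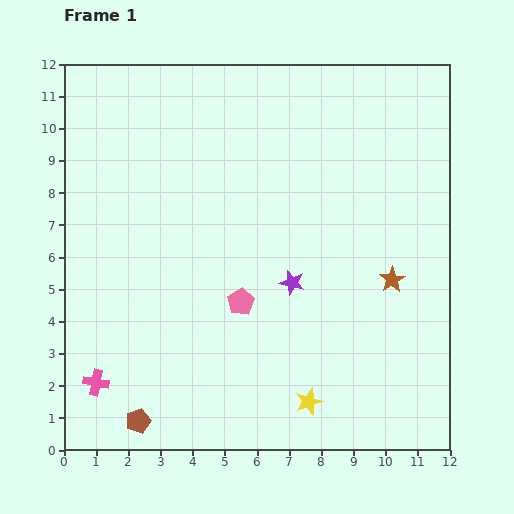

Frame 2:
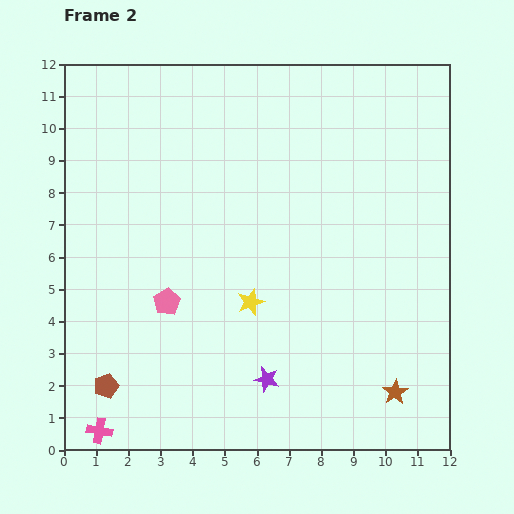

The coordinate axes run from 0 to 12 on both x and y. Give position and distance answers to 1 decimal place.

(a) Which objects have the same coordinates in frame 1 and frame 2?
none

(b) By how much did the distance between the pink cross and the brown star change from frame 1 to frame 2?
-0.4

Distance in frame 1: 9.7. Distance in frame 2: 9.3.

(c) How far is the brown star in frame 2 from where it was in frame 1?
3.5

The brown star moved from (10.2, 5.3) to (10.3, 1.8), a distance of √(0.1² + 3.5²) ≈ 3.5.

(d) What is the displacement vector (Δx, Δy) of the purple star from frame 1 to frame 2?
(-0.8, -3.0)

The purple star was at (7.1, 5.2) in frame 1 and (6.3, 2.2) in frame 2.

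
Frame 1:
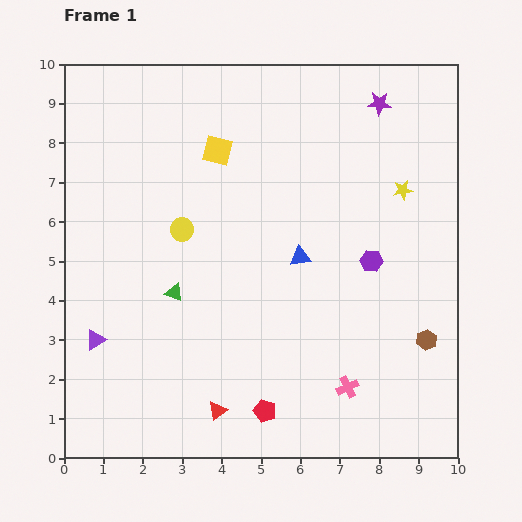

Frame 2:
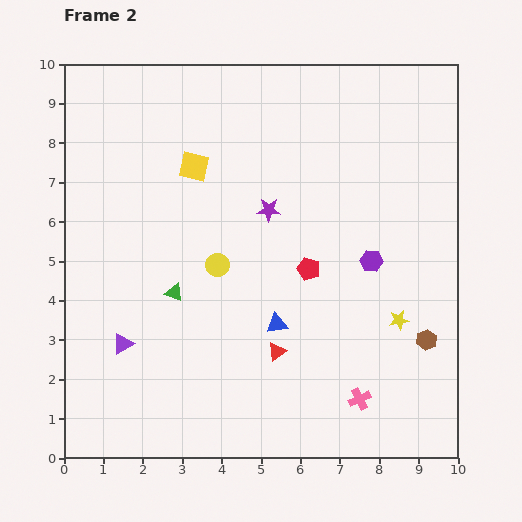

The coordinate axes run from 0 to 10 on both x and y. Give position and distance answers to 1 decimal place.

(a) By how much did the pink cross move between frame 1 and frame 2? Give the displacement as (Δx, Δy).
(0.3, -0.3)

The pink cross was at (7.2, 1.8) in frame 1 and (7.5, 1.5) in frame 2.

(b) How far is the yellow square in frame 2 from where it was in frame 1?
0.7

The yellow square moved from (3.9, 7.8) to (3.3, 7.4), a distance of √(0.6² + 0.4²) ≈ 0.7.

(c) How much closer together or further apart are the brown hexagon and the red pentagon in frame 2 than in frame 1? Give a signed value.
-1.0

Distance in frame 1: 4.5. Distance in frame 2: 3.5.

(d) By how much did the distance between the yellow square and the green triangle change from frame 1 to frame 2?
-0.6

Distance in frame 1: 3.8. Distance in frame 2: 3.2.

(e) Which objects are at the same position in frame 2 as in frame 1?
the brown hexagon, the green triangle, the purple hexagon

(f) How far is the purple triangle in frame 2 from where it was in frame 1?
0.7

The purple triangle moved from (0.8, 3.0) to (1.5, 2.9), a distance of √(0.7² + 0.1²) ≈ 0.7.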